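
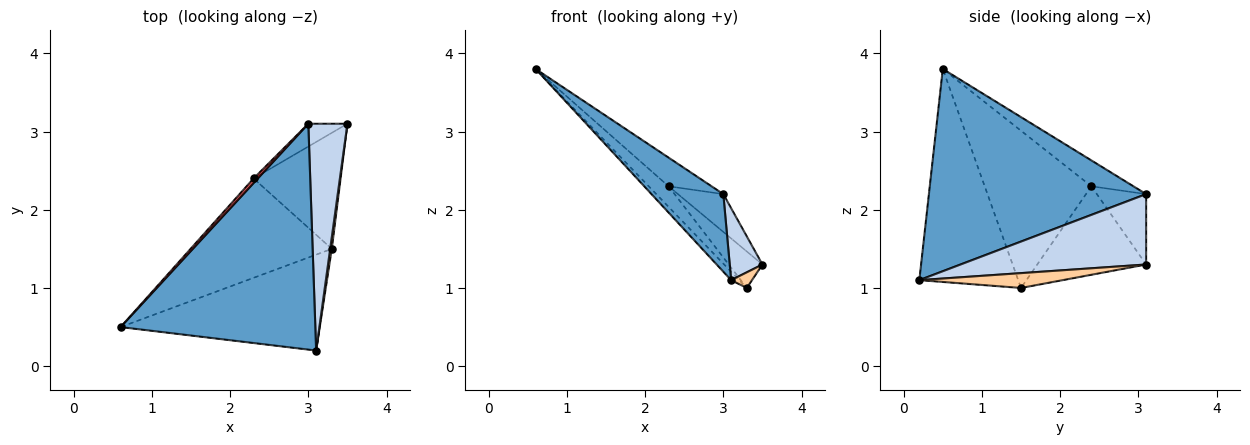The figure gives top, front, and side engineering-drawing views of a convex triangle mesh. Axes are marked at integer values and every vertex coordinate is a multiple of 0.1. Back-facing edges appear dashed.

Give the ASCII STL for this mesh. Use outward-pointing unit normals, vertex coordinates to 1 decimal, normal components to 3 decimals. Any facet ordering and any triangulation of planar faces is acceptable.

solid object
 facet normal 0.701 -0.232 0.675
  outer loop
   vertex 3.0 3.1 2.2
   vertex 0.6 0.5 3.8
   vertex 3.1 0.2 1.1
  endloop
 endfacet
 facet normal 0.864 -0.152 0.480
  outer loop
   vertex 3.0 3.1 2.2
   vertex 3.1 0.2 1.1
   vertex 3.5 3.1 1.3
  endloop
 endfacet
 facet normal -0.729 0.060 -0.682
  outer loop
   vertex 3.3 1.5 1.0
   vertex 3.1 0.2 1.1
   vertex 0.6 0.5 3.8
  endloop
 endfacet
 facet normal 0.984 -0.143 0.107
  outer loop
   vertex 3.3 1.5 1.0
   vertex 3.5 3.1 1.3
   vertex 3.1 0.2 1.1
  endloop
 endfacet
 facet normal -0.737 0.137 -0.662
  outer loop
   vertex 2.3 2.4 2.3
   vertex 3.3 1.5 1.0
   vertex 0.6 0.5 3.8
  endloop
 endfacet
 facet normal -0.696 0.215 -0.685
  outer loop
   vertex 2.3 2.4 2.3
   vertex 3.5 3.1 1.3
   vertex 3.3 1.5 1.0
  endloop
 endfacet
 facet normal -0.694 0.711 0.113
  outer loop
   vertex 2.3 2.4 2.3
   vertex 0.6 0.5 3.8
   vertex 3.0 3.1 2.2
  endloop
 endfacet
 facet normal -0.681 0.627 -0.378
  outer loop
   vertex 2.3 2.4 2.3
   vertex 3.0 3.1 2.2
   vertex 3.5 3.1 1.3
  endloop
 endfacet
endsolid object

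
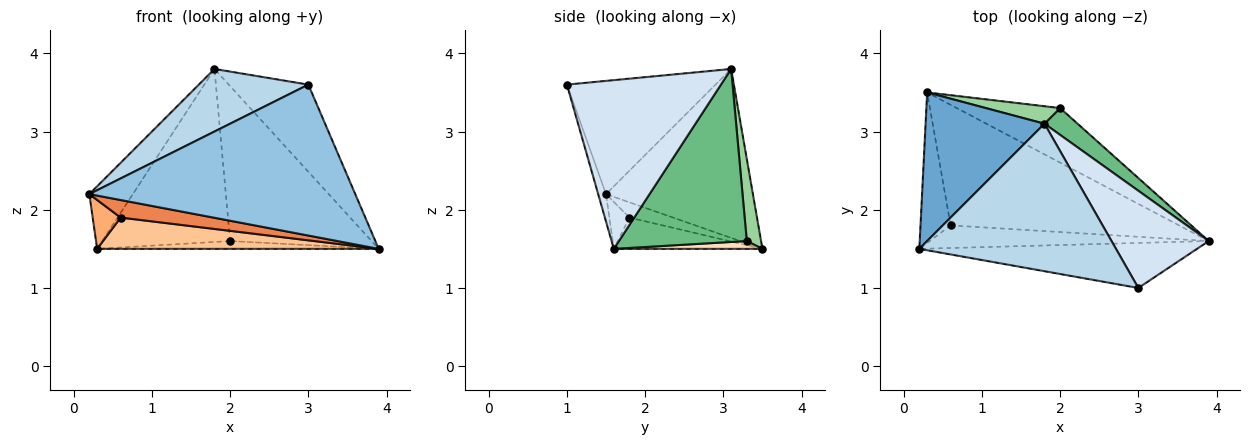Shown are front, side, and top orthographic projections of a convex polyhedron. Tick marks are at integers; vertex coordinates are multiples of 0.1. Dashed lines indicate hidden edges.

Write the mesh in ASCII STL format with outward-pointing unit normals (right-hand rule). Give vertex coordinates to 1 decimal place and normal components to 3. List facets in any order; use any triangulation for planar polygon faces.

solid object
 facet normal -0.795 0.235 0.559
  outer loop
   vertex 1.8 3.1 3.8
   vertex 0.3 3.5 1.5
   vertex 0.2 1.5 2.2
  endloop
 endfacet
 facet normal -0.028 -0.958 -0.286
  outer loop
   vertex 3.0 1.0 3.6
   vertex 0.2 1.5 2.2
   vertex 3.9 1.6 1.5
  endloop
 endfacet
 facet normal -0.468 -0.345 0.813
  outer loop
   vertex 3.0 1.0 3.6
   vertex 1.8 3.1 3.8
   vertex 0.2 1.5 2.2
  endloop
 endfacet
 facet normal 0.791 0.409 0.456
  outer loop
   vertex 3.0 1.0 3.6
   vertex 3.9 1.6 1.5
   vertex 1.8 3.1 3.8
  endloop
 endfacet
 facet normal -0.132 -0.608 -0.783
  outer loop
   vertex 0.6 1.8 1.9
   vertex 3.9 1.6 1.5
   vertex 0.2 1.5 2.2
  endloop
 endfacet
 facet normal -0.434 -0.278 -0.857
  outer loop
   vertex 0.6 1.8 1.9
   vertex 0.2 1.5 2.2
   vertex 0.3 3.5 1.5
  endloop
 endfacet
 facet normal -0.131 -0.249 -0.960
  outer loop
   vertex 0.6 1.8 1.9
   vertex 0.3 3.5 1.5
   vertex 3.9 1.6 1.5
  endloop
 endfacet
 facet normal 0.075 0.142 -0.987
  outer loop
   vertex 2.0 3.3 1.6
   vertex 3.9 1.6 1.5
   vertex 0.3 3.5 1.5
  endloop
 endfacet
 facet normal 0.665 0.736 0.127
  outer loop
   vertex 2.0 3.3 1.6
   vertex 1.8 3.1 3.8
   vertex 3.9 1.6 1.5
  endloop
 endfacet
 facet normal 0.110 0.989 0.100
  outer loop
   vertex 2.0 3.3 1.6
   vertex 0.3 3.5 1.5
   vertex 1.8 3.1 3.8
  endloop
 endfacet
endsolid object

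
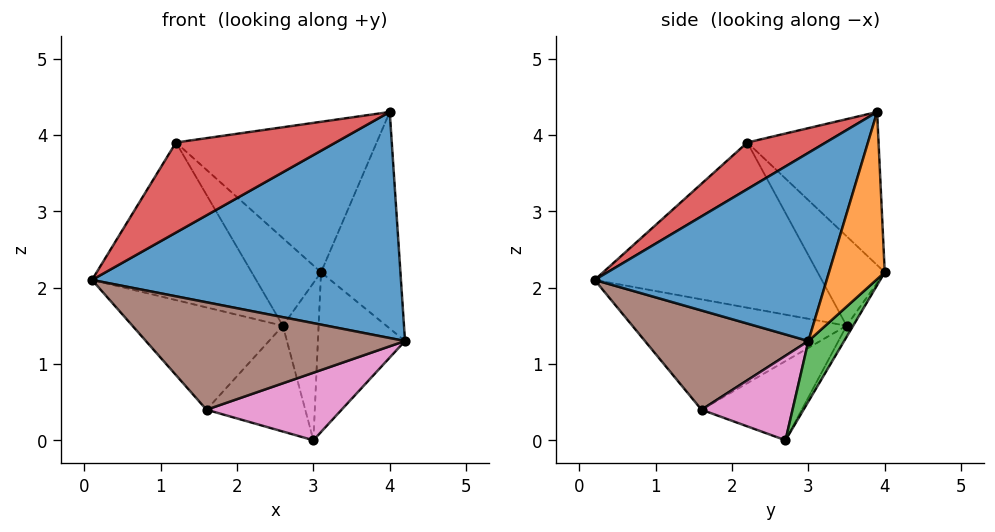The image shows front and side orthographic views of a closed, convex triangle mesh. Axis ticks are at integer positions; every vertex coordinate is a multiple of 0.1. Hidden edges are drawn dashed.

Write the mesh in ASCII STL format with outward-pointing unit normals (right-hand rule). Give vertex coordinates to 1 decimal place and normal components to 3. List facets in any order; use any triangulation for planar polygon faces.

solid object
 facet normal 0.578 -0.770 0.270
  outer loop
   vertex 4.0 3.9 4.3
   vertex 0.1 0.2 2.1
   vertex 4.2 3.0 1.3
  endloop
 endfacet
 facet normal 0.563 0.801 -0.203
  outer loop
   vertex 4.0 3.9 4.3
   vertex 4.2 3.0 1.3
   vertex 3.1 4.0 2.2
  endloop
 endfacet
 facet normal 0.331 0.806 -0.491
  outer loop
   vertex 3.0 2.7 0.0
   vertex 3.1 4.0 2.2
   vertex 4.2 3.0 1.3
  endloop
 endfacet
 facet normal 0.357 -0.726 0.588
  outer loop
   vertex 1.2 2.2 3.9
   vertex 0.1 0.2 2.1
   vertex 4.0 3.9 4.3
  endloop
 endfacet
 facet normal -0.528 0.807 0.265
  outer loop
   vertex 1.2 2.2 3.9
   vertex 4.0 3.9 4.3
   vertex 3.1 4.0 2.2
  endloop
 endfacet
 facet normal 0.520 -0.825 -0.220
  outer loop
   vertex 1.6 1.6 0.4
   vertex 4.2 3.0 1.3
   vertex 0.1 0.2 2.1
  endloop
 endfacet
 facet normal 0.532 -0.789 -0.309
  outer loop
   vertex 1.6 1.6 0.4
   vertex 3.0 2.7 0.0
   vertex 4.2 3.0 1.3
  endloop
 endfacet
 facet normal -0.157 0.853 -0.497
  outer loop
   vertex 2.6 3.5 1.5
   vertex 3.1 4.0 2.2
   vertex 3.0 2.7 0.0
  endloop
 endfacet
 facet normal -0.621 0.611 -0.491
  outer loop
   vertex 2.6 3.5 1.5
   vertex 3.0 2.7 0.0
   vertex 1.6 1.6 0.4
  endloop
 endfacet
 facet normal -0.695 0.718 -0.016
  outer loop
   vertex 2.6 3.5 1.5
   vertex 1.2 2.2 3.9
   vertex 3.1 4.0 2.2
  endloop
 endfacet
 facet normal -0.801 0.579 -0.154
  outer loop
   vertex 2.6 3.5 1.5
   vertex 0.1 0.2 2.1
   vertex 1.2 2.2 3.9
  endloop
 endfacet
 facet normal -0.794 0.558 -0.241
  outer loop
   vertex 2.6 3.5 1.5
   vertex 1.6 1.6 0.4
   vertex 0.1 0.2 2.1
  endloop
 endfacet
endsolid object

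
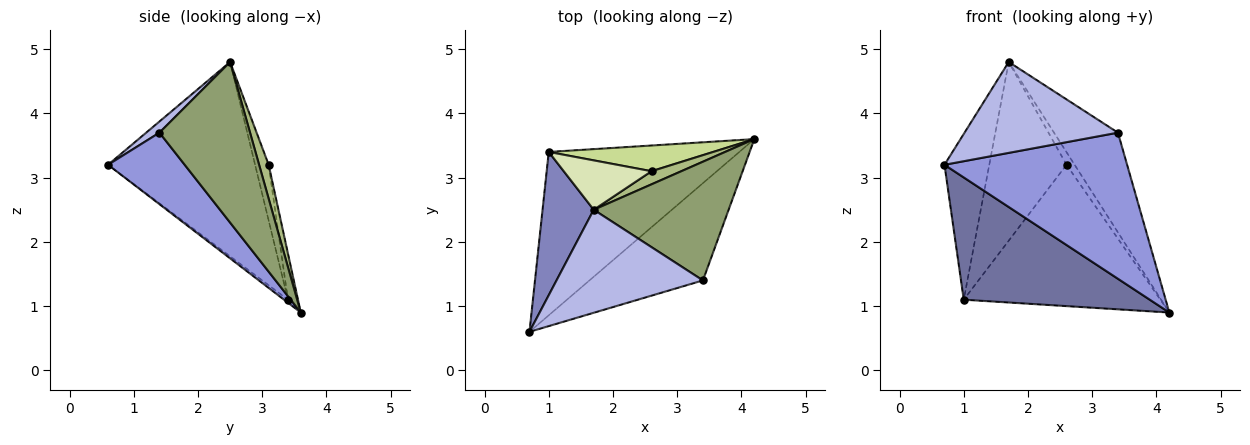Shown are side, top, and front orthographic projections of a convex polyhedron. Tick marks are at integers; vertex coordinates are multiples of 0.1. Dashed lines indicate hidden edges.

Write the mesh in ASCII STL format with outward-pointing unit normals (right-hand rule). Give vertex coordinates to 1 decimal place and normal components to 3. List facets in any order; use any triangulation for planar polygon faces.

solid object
 facet normal -0.013 -0.599 -0.801
  outer loop
   vertex 1.0 3.4 1.1
   vertex 4.2 3.6 0.9
   vertex 0.7 0.6 3.2
  endloop
 endfacet
 facet normal -0.928 0.283 0.244
  outer loop
   vertex 1.0 3.4 1.1
   vertex 0.7 0.6 3.2
   vertex 1.7 2.5 4.8
  endloop
 endfacet
 facet normal 0.330 -0.786 -0.523
  outer loop
   vertex 3.4 1.4 3.7
   vertex 0.7 0.6 3.2
   vertex 4.2 3.6 0.9
  endloop
 endfacet
 facet normal 0.057 -0.660 0.749
  outer loop
   vertex 3.4 1.4 3.7
   vertex 1.7 2.5 4.8
   vertex 0.7 0.6 3.2
  endloop
 endfacet
 facet normal 0.674 0.475 0.566
  outer loop
   vertex 3.4 1.4 3.7
   vertex 4.2 3.6 0.9
   vertex 1.7 2.5 4.8
  endloop
 endfacet
 facet normal 0.634 0.536 0.558
  outer loop
   vertex 2.6 3.1 3.2
   vertex 1.7 2.5 4.8
   vertex 4.2 3.6 0.9
  endloop
 endfacet
 facet normal -0.050 0.983 0.179
  outer loop
   vertex 2.6 3.1 3.2
   vertex 4.2 3.6 0.9
   vertex 1.0 3.4 1.1
  endloop
 endfacet
 facet normal -0.167 0.950 0.263
  outer loop
   vertex 2.6 3.1 3.2
   vertex 1.0 3.4 1.1
   vertex 1.7 2.5 4.8
  endloop
 endfacet
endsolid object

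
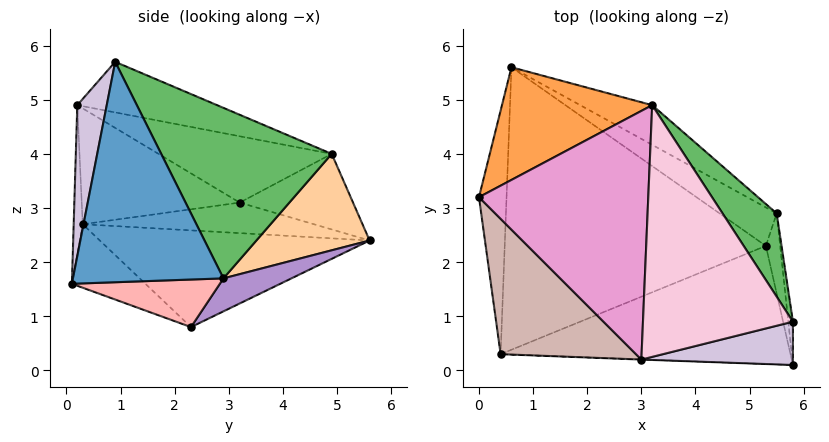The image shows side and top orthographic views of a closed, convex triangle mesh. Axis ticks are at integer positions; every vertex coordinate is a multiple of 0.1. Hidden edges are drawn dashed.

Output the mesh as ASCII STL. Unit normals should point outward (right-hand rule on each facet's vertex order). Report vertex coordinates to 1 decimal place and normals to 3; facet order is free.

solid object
 facet normal 0.994 0.107 -0.021
  outer loop
   vertex 5.5 2.9 1.7
   vertex 5.8 0.9 5.7
   vertex 5.8 0.1 1.6
  endloop
 endfacet
 facet normal -0.742 -0.010 -0.670
  outer loop
   vertex 0.4 0.3 2.7
   vertex 0.0 3.2 3.1
   vertex 0.6 5.6 2.4
  endloop
 endfacet
 facet normal -0.421 0.349 0.837
  outer loop
   vertex 3.2 4.9 4.0
   vertex 0.6 5.6 2.4
   vertex 0.0 3.2 3.1
  endloop
 endfacet
 facet normal 0.423 0.849 -0.316
  outer loop
   vertex 3.2 4.9 4.0
   vertex 5.5 2.9 1.7
   vertex 0.6 5.6 2.4
  endloop
 endfacet
 facet normal 0.763 0.599 0.242
  outer loop
   vertex 3.2 4.9 4.0
   vertex 5.8 0.9 5.7
   vertex 5.5 2.9 1.7
  endloop
 endfacet
 facet normal -0.198 -0.374 -0.906
  outer loop
   vertex 5.3 2.3 0.8
   vertex 5.8 0.1 1.6
   vertex 0.4 0.3 2.7
  endloop
 endfacet
 facet normal -0.347 -0.040 -0.937
  outer loop
   vertex 5.3 2.3 0.8
   vertex 0.4 0.3 2.7
   vertex 0.6 5.6 2.4
  endloop
 endfacet
 facet normal 0.952 0.112 -0.286
  outer loop
   vertex 5.3 2.3 0.8
   vertex 5.5 2.9 1.7
   vertex 5.8 0.1 1.6
  endloop
 endfacet
 facet normal 0.331 0.750 -0.573
  outer loop
   vertex 5.3 2.3 0.8
   vertex 0.6 5.6 2.4
   vertex 5.5 2.9 1.7
  endloop
 endfacet
 facet normal 0.187 -0.964 0.188
  outer loop
   vertex 3.0 0.2 4.9
   vertex 5.8 0.1 1.6
   vertex 5.8 0.9 5.7
  endloop
 endfacet
 facet normal -0.037 -0.999 -0.001
  outer loop
   vertex 3.0 0.2 4.9
   vertex 0.4 0.3 2.7
   vertex 5.8 0.1 1.6
  endloop
 endfacet
 facet normal -0.638 -0.191 0.746
  outer loop
   vertex 3.0 0.2 4.9
   vertex 0.0 3.2 3.1
   vertex 0.4 0.3 2.7
  endloop
 endfacet
 facet normal -0.358 0.190 0.914
  outer loop
   vertex 3.0 0.2 4.9
   vertex 3.2 4.9 4.0
   vertex 0.0 3.2 3.1
  endloop
 endfacet
 facet normal -0.314 0.191 0.930
  outer loop
   vertex 3.0 0.2 4.9
   vertex 5.8 0.9 5.7
   vertex 3.2 4.9 4.0
  endloop
 endfacet
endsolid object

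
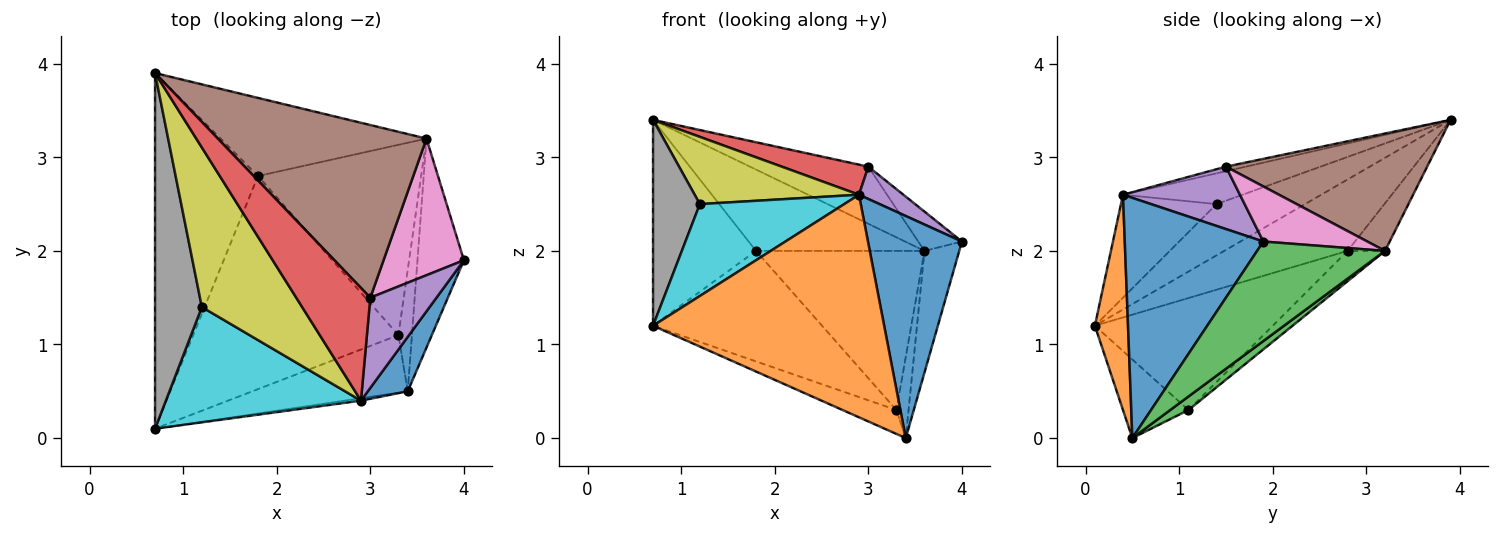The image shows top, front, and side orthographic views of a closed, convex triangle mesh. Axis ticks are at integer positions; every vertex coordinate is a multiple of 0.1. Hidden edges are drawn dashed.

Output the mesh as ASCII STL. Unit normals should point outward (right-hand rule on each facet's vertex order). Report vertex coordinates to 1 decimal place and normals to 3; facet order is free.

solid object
 facet normal 0.820 -0.556 0.136
  outer loop
   vertex 2.9 0.4 2.6
   vertex 3.4 0.5 0.0
   vertex 4.0 1.9 2.1
  endloop
 endfacet
 facet normal 0.142 -0.990 -0.011
  outer loop
   vertex 2.9 0.4 2.6
   vertex 0.7 0.1 1.2
   vertex 3.4 0.5 0.0
  endloop
 endfacet
 facet normal 0.880 0.239 -0.411
  outer loop
   vertex 3.6 3.2 2.0
   vertex 4.0 1.9 2.1
   vertex 3.4 0.5 0.0
  endloop
 endfacet
 facet normal -0.059 -0.258 0.964
  outer loop
   vertex 3.0 1.5 2.9
   vertex 0.7 3.9 3.4
   vertex 2.9 0.4 2.6
  endloop
 endfacet
 facet normal 0.664 -0.252 0.704
  outer loop
   vertex 3.0 1.5 2.9
   vertex 2.9 0.4 2.6
   vertex 4.0 1.9 2.1
  endloop
 endfacet
 facet normal 0.471 0.277 0.837
  outer loop
   vertex 3.0 1.5 2.9
   vertex 3.6 3.2 2.0
   vertex 0.7 3.9 3.4
  endloop
 endfacet
 facet normal 0.550 0.231 0.803
  outer loop
   vertex 3.0 1.5 2.9
   vertex 4.0 1.9 2.1
   vertex 3.6 3.2 2.0
  endloop
 endfacet
 facet normal -0.688 -0.364 0.628
  outer loop
   vertex 1.2 1.4 2.5
   vertex 0.7 3.9 3.4
   vertex 0.7 0.1 1.2
  endloop
 endfacet
 facet normal -0.272 -0.374 0.887
  outer loop
   vertex 1.2 1.4 2.5
   vertex 2.9 0.4 2.6
   vertex 0.7 3.9 3.4
  endloop
 endfacet
 facet normal -0.381 -0.576 0.723
  outer loop
   vertex 1.2 1.4 2.5
   vertex 0.7 0.1 1.2
   vertex 2.9 0.4 2.6
  endloop
 endfacet
 facet normal -0.158 0.712 -0.684
  outer loop
   vertex 1.8 2.8 2.0
   vertex 0.7 3.9 3.4
   vertex 3.6 3.2 2.0
  endloop
 endfacet
 facet normal -0.515 0.430 -0.742
  outer loop
   vertex 1.8 2.8 2.0
   vertex 0.7 0.1 1.2
   vertex 0.7 3.9 3.4
  endloop
 endfacet
 facet normal 0.640 0.426 -0.640
  outer loop
   vertex 3.3 1.1 0.3
   vertex 3.6 3.2 2.0
   vertex 3.4 0.5 0.0
  endloop
 endfacet
 facet normal -0.141 0.635 -0.760
  outer loop
   vertex 3.3 1.1 0.3
   vertex 1.8 2.8 2.0
   vertex 3.6 3.2 2.0
  endloop
 endfacet
 facet normal -0.423 0.348 -0.837
  outer loop
   vertex 3.3 1.1 0.3
   vertex 3.4 0.5 0.0
   vertex 0.7 0.1 1.2
  endloop
 endfacet
 facet normal -0.436 0.414 -0.799
  outer loop
   vertex 3.3 1.1 0.3
   vertex 0.7 0.1 1.2
   vertex 1.8 2.8 2.0
  endloop
 endfacet
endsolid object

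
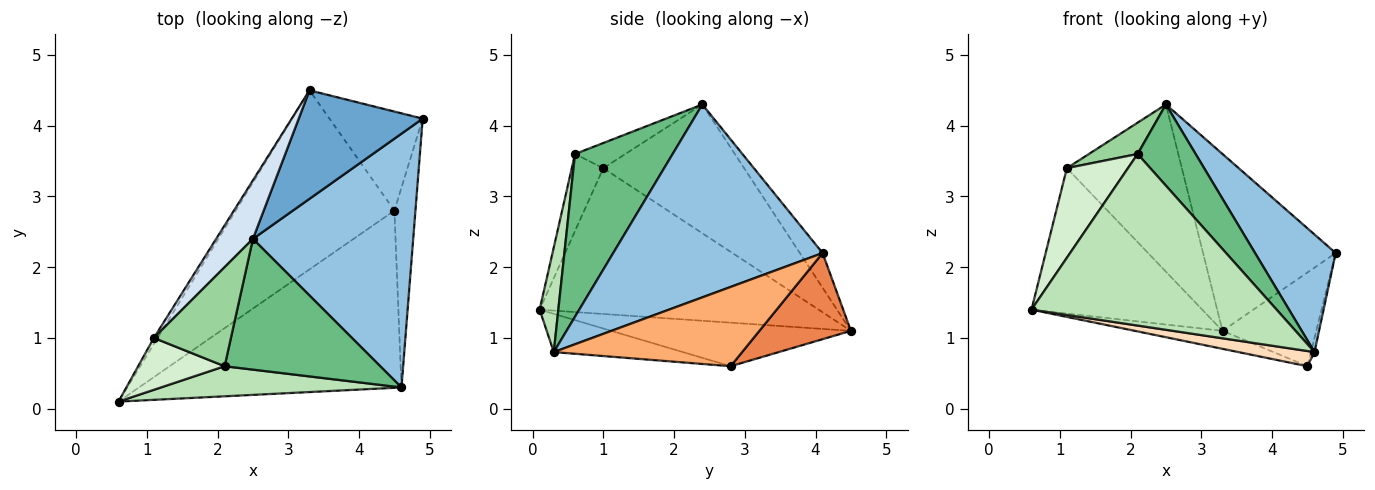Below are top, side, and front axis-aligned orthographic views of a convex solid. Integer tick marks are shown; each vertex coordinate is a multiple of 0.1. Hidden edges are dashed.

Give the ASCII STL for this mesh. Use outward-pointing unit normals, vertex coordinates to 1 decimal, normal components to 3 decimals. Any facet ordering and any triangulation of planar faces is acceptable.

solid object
 facet normal -0.145 0.843 0.517
  outer loop
   vertex 2.5 2.4 4.3
   vertex 4.9 4.1 2.2
   vertex 3.3 4.5 1.1
  endloop
 endfacet
 facet normal 0.737 -0.284 0.613
  outer loop
   vertex 4.6 0.3 0.8
   vertex 4.9 4.1 2.2
   vertex 2.5 2.4 4.3
  endloop
 endfacet
 facet normal -0.853 0.522 -0.022
  outer loop
   vertex 1.1 1.0 3.4
   vertex 3.3 4.5 1.1
   vertex 0.6 0.1 1.4
  endloop
 endfacet
 facet normal -0.756 0.617 0.216
  outer loop
   vertex 1.1 1.0 3.4
   vertex 2.5 2.4 4.3
   vertex 3.3 4.5 1.1
  endloop
 endfacet
 facet normal 0.557 0.571 -0.603
  outer loop
   vertex 4.5 2.8 0.6
   vertex 3.3 4.5 1.1
   vertex 4.9 4.1 2.2
  endloop
 endfacet
 facet normal 0.966 0.018 -0.256
  outer loop
   vertex 4.5 2.8 0.6
   vertex 4.9 4.1 2.2
   vertex 4.6 0.3 0.8
  endloop
 endfacet
 facet normal -0.264 0.096 -0.960
  outer loop
   vertex 4.5 2.8 0.6
   vertex 0.6 0.1 1.4
   vertex 3.3 4.5 1.1
  endloop
 endfacet
 facet normal -0.144 -0.085 -0.986
  outer loop
   vertex 4.5 2.8 0.6
   vertex 4.6 0.3 0.8
   vertex 0.6 0.1 1.4
  endloop
 endfacet
 facet normal 0.664 -0.395 0.635
  outer loop
   vertex 2.1 0.6 3.6
   vertex 4.6 0.3 0.8
   vertex 2.5 2.4 4.3
  endloop
 endfacet
 facet normal -0.297 -0.288 0.910
  outer loop
   vertex 2.1 0.6 3.6
   vertex 2.5 2.4 4.3
   vertex 1.1 1.0 3.4
  endloop
 endfacet
 facet normal 0.075 -0.982 0.172
  outer loop
   vertex 2.1 0.6 3.6
   vertex 0.6 0.1 1.4
   vertex 4.6 0.3 0.8
  endloop
 endfacet
 facet normal -0.408 -0.790 0.458
  outer loop
   vertex 2.1 0.6 3.6
   vertex 1.1 1.0 3.4
   vertex 0.6 0.1 1.4
  endloop
 endfacet
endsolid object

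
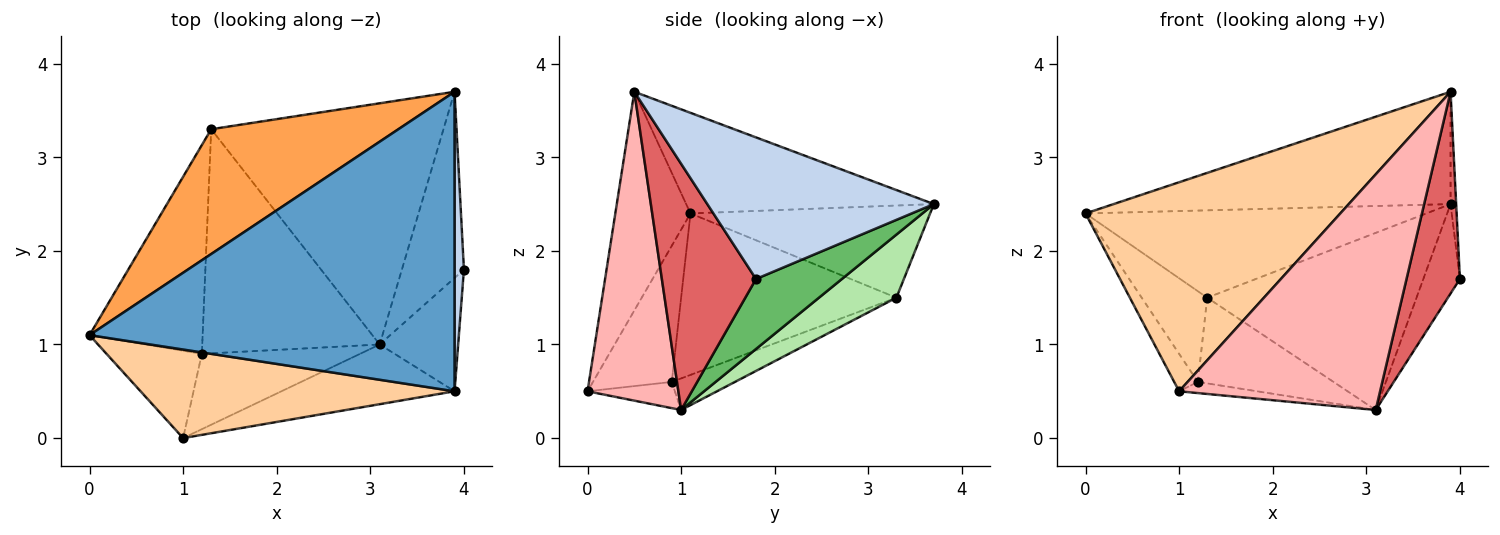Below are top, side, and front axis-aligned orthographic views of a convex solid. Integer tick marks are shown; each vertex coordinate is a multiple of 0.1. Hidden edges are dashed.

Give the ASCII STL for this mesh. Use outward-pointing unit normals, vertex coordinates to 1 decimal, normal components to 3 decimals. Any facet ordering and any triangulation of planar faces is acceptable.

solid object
 facet normal -0.250 0.340 0.907
  outer loop
   vertex 3.9 0.5 3.7
   vertex 3.9 3.7 2.5
   vertex 0.0 1.1 2.4
  endloop
 endfacet
 facet normal 0.998 0.025 0.066
  outer loop
   vertex 3.9 0.5 3.7
   vertex 4.0 1.8 1.7
   vertex 3.9 3.7 2.5
  endloop
 endfacet
 facet normal -0.374 0.532 0.760
  outer loop
   vertex 1.3 3.3 1.5
   vertex 0.0 1.1 2.4
   vertex 3.9 3.7 2.5
  endloop
 endfacet
 facet normal -0.262 -0.889 0.376
  outer loop
   vertex 1.0 0.0 0.5
   vertex 3.9 0.5 3.7
   vertex 0.0 1.1 2.4
  endloop
 endfacet
 facet normal 0.713 0.304 -0.632
  outer loop
   vertex 3.1 1.0 0.3
   vertex 3.9 3.7 2.5
   vertex 4.0 1.8 1.7
  endloop
 endfacet
 facet normal 0.214 0.578 -0.787
  outer loop
   vertex 3.1 1.0 0.3
   vertex 1.3 3.3 1.5
   vertex 3.9 3.7 2.5
  endloop
 endfacet
 facet normal 0.838 -0.475 -0.267
  outer loop
   vertex 3.1 1.0 0.3
   vertex 4.0 1.8 1.7
   vertex 3.9 0.5 3.7
  endloop
 endfacet
 facet normal 0.401 -0.888 -0.225
  outer loop
   vertex 3.1 1.0 0.3
   vertex 3.9 0.5 3.7
   vertex 1.0 0.0 0.5
  endloop
 endfacet
 facet normal -0.164 0.352 -0.921
  outer loop
   vertex 1.2 0.9 0.6
   vertex 1.3 3.3 1.5
   vertex 3.1 1.0 0.3
  endloop
 endfacet
 facet normal -0.162 0.144 -0.976
  outer loop
   vertex 1.2 0.9 0.6
   vertex 3.1 1.0 0.3
   vertex 1.0 0.0 0.5
  endloop
 endfacet
 facet normal -0.795 0.242 -0.557
  outer loop
   vertex 1.2 0.9 0.6
   vertex 0.0 1.1 2.4
   vertex 1.3 3.3 1.5
  endloop
 endfacet
 facet normal -0.796 0.239 -0.557
  outer loop
   vertex 1.2 0.9 0.6
   vertex 1.0 0.0 0.5
   vertex 0.0 1.1 2.4
  endloop
 endfacet
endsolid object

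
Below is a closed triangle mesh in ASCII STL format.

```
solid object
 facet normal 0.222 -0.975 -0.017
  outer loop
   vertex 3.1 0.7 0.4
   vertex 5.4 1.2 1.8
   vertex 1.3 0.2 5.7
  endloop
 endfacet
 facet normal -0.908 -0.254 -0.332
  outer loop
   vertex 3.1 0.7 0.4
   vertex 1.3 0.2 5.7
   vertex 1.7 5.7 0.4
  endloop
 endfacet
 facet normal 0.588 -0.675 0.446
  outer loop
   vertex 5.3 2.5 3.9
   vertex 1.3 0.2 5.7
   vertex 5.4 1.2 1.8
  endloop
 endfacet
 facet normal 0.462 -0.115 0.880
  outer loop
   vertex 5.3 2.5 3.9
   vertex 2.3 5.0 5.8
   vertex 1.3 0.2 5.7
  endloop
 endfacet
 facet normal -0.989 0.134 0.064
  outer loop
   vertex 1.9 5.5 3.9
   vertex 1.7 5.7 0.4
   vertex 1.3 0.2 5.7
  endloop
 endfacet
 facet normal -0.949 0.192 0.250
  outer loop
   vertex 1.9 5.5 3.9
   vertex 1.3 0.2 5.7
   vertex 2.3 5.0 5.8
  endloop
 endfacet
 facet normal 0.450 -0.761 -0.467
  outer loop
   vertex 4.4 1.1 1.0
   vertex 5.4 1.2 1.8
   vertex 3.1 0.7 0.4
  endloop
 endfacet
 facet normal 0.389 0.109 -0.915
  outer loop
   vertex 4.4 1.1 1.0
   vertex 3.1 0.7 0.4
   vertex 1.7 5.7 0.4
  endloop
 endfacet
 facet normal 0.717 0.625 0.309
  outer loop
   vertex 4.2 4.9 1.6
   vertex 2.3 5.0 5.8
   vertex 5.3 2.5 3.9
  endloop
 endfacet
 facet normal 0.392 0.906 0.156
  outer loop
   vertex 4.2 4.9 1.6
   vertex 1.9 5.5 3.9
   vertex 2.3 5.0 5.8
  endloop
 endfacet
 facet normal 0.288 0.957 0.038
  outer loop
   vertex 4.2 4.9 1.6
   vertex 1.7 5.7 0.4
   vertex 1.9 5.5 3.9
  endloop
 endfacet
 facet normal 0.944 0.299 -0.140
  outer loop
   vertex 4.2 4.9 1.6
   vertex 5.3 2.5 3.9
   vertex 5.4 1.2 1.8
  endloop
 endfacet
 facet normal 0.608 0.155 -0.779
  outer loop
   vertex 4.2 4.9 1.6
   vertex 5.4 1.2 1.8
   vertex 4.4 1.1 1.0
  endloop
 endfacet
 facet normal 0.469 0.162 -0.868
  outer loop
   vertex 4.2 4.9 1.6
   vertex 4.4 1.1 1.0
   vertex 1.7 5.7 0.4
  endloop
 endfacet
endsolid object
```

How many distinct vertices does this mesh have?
9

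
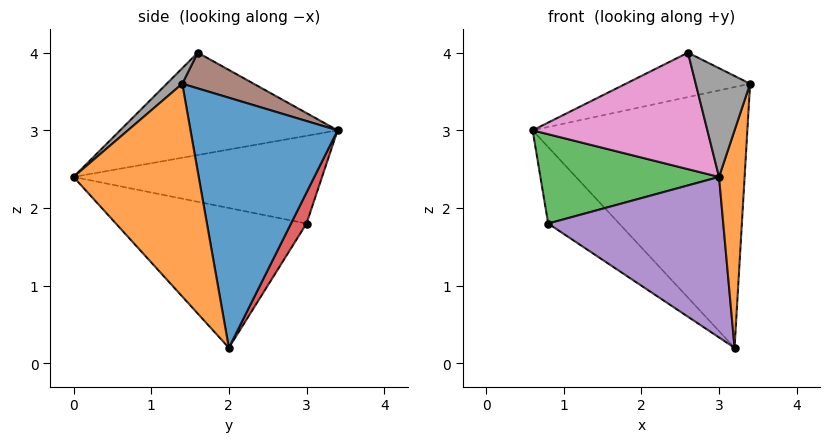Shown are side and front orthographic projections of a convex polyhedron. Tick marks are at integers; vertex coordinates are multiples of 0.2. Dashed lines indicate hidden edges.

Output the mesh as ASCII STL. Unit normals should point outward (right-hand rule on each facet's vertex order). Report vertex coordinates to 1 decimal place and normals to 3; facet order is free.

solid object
 facet normal 0.562 0.820 0.112
  outer loop
   vertex 3.2 2.0 0.2
   vertex 0.6 3.4 3.0
   vertex 3.4 1.4 3.6
  endloop
 endfacet
 facet normal 0.976 -0.199 -0.093
  outer loop
   vertex 3.2 2.0 0.2
   vertex 3.4 1.4 3.6
   vertex 3.0 0.0 2.4
  endloop
 endfacet
 facet normal -0.811 -0.583 0.059
  outer loop
   vertex 0.8 3.0 1.8
   vertex 3.0 0.0 2.4
   vertex 0.6 3.4 3.0
  endloop
 endfacet
 facet normal 0.205 0.938 -0.279
  outer loop
   vertex 0.8 3.0 1.8
   vertex 0.6 3.4 3.0
   vertex 3.2 2.0 0.2
  endloop
 endfacet
 facet normal -0.608 -0.559 -0.563
  outer loop
   vertex 0.8 3.0 1.8
   vertex 3.2 2.0 0.2
   vertex 3.0 0.0 2.4
  endloop
 endfacet
 facet normal 0.434 0.755 0.491
  outer loop
   vertex 2.6 1.6 4.0
   vertex 3.4 1.4 3.6
   vertex 0.6 3.4 3.0
  endloop
 endfacet
 facet normal -0.716 -0.575 0.396
  outer loop
   vertex 2.6 1.6 4.0
   vertex 0.6 3.4 3.0
   vertex 3.0 0.0 2.4
  endloop
 endfacet
 facet normal 0.191 -0.670 0.718
  outer loop
   vertex 2.6 1.6 4.0
   vertex 3.0 0.0 2.4
   vertex 3.4 1.4 3.6
  endloop
 endfacet
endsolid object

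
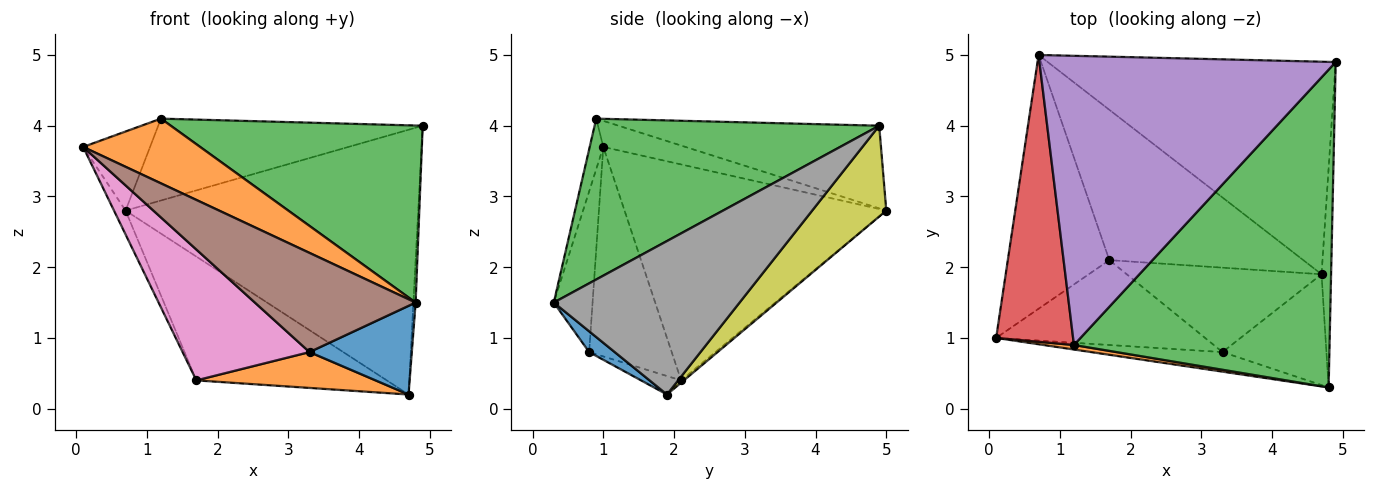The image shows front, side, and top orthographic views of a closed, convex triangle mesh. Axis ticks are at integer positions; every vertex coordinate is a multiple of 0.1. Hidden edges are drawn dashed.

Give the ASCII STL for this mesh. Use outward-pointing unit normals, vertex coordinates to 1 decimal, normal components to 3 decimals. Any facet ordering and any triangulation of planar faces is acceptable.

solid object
 facet normal -0.904 0.040 -0.425
  outer loop
   vertex 1.7 2.1 0.4
   vertex 0.1 1.0 3.7
   vertex 0.7 5.0 2.8
  endloop
 endfacet
 facet normal -0.115 -0.991 0.069
  outer loop
   vertex 1.2 0.9 4.1
   vertex 0.1 1.0 3.7
   vertex 4.8 0.3 1.5
  endloop
 endfacet
 facet normal 0.482 -0.427 0.765
  outer loop
   vertex 1.2 0.9 4.1
   vertex 4.8 0.3 1.5
   vertex 4.9 4.9 4.0
  endloop
 endfacet
 facet normal -0.310 0.253 0.916
  outer loop
   vertex 1.2 0.9 4.1
   vertex 0.7 5.0 2.8
   vertex 0.1 1.0 3.7
  endloop
 endfacet
 facet normal -0.259 0.263 0.929
  outer loop
   vertex 1.2 0.9 4.1
   vertex 4.9 4.9 4.0
   vertex 0.7 5.0 2.8
  endloop
 endfacet
 facet normal -0.230 -0.955 -0.188
  outer loop
   vertex 3.3 0.8 0.8
   vertex 4.8 0.3 1.5
   vertex 0.1 1.0 3.7
  endloop
 endfacet
 facet normal -0.479 -0.736 -0.478
  outer loop
   vertex 3.3 0.8 0.8
   vertex 0.1 1.0 3.7
   vertex 1.7 2.1 0.4
  endloop
 endfacet
 facet normal 0.998 0.012 -0.062
  outer loop
   vertex 4.7 1.9 0.2
   vertex 4.9 4.9 4.0
   vertex 4.8 0.3 1.5
  endloop
 endfacet
 facet normal 0.194 0.765 -0.614
  outer loop
   vertex 4.7 1.9 0.2
   vertex 0.7 5.0 2.8
   vertex 4.9 4.9 4.0
  endloop
 endfacet
 facet normal -0.009 0.636 -0.772
  outer loop
   vertex 4.7 1.9 0.2
   vertex 1.7 2.1 0.4
   vertex 0.7 5.0 2.8
  endloop
 endfacet
 facet normal 0.154 -0.617 -0.772
  outer loop
   vertex 4.7 1.9 0.2
   vertex 4.8 0.3 1.5
   vertex 3.3 0.8 0.8
  endloop
 endfacet
 facet normal -0.087 -0.389 -0.917
  outer loop
   vertex 4.7 1.9 0.2
   vertex 3.3 0.8 0.8
   vertex 1.7 2.1 0.4
  endloop
 endfacet
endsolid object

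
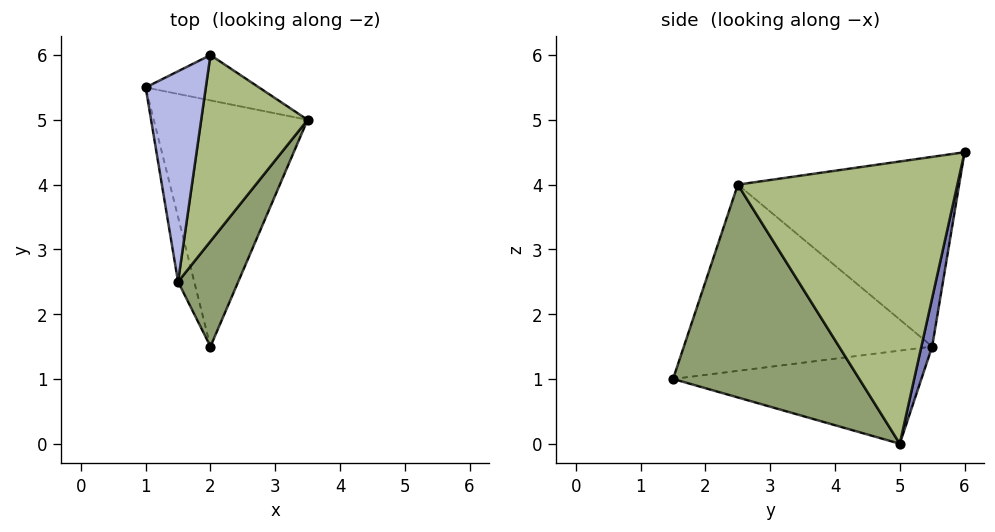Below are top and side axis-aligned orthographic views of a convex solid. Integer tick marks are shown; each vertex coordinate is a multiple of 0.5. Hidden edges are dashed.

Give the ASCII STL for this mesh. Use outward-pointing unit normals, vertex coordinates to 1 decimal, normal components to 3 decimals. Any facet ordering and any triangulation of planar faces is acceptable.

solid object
 facet normal -0.518 -0.023 -0.855
  outer loop
   vertex 2.0 1.5 1.0
   vertex 1.0 5.5 1.5
   vertex 3.5 5.0 0.0
  endloop
 endfacet
 facet normal 0.082 0.978 -0.190
  outer loop
   vertex 2.0 6.0 4.5
   vertex 3.5 5.0 0.0
   vertex 1.0 5.5 1.5
  endloop
 endfacet
 facet normal -0.969 -0.232 -0.084
  outer loop
   vertex 1.5 2.5 4.0
   vertex 1.0 5.5 1.5
   vertex 2.0 1.5 1.0
  endloop
 endfacet
 facet normal -0.949 0.093 0.301
  outer loop
   vertex 1.5 2.5 4.0
   vertex 2.0 6.0 4.5
   vertex 1.0 5.5 1.5
  endloop
 endfacet
 facet normal 0.913 -0.317 0.258
  outer loop
   vertex 1.5 2.5 4.0
   vertex 2.0 1.5 1.0
   vertex 3.5 5.0 0.0
  endloop
 endfacet
 facet normal 0.920 -0.181 0.347
  outer loop
   vertex 1.5 2.5 4.0
   vertex 3.5 5.0 0.0
   vertex 2.0 6.0 4.5
  endloop
 endfacet
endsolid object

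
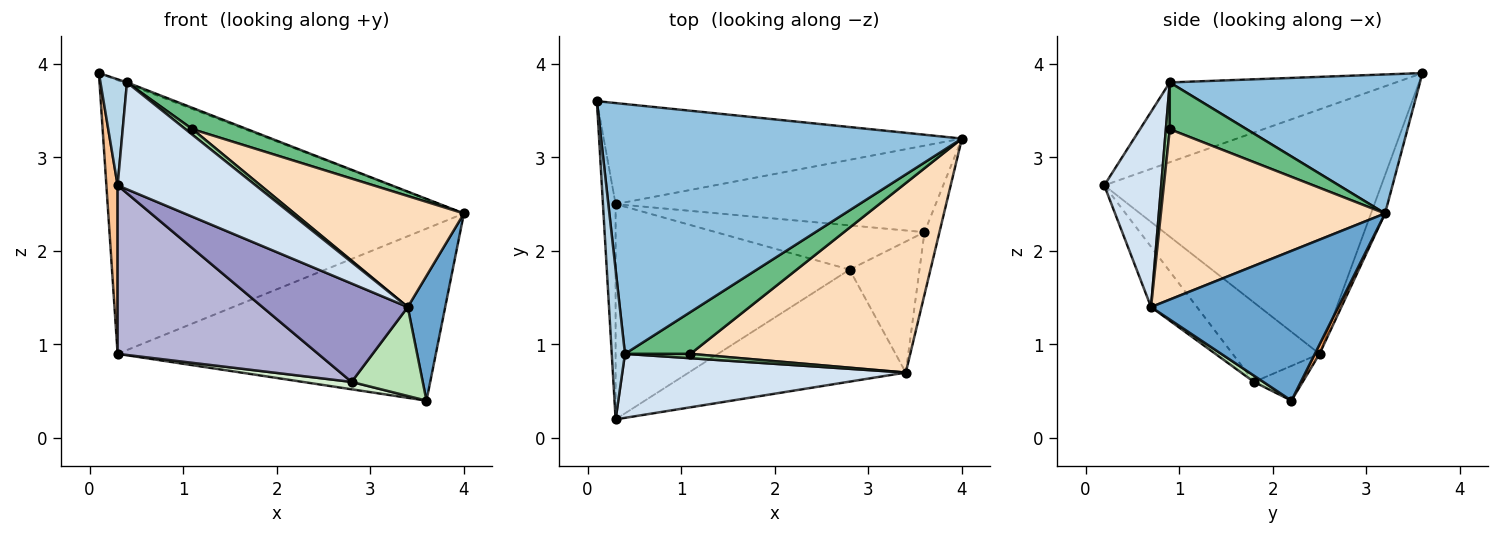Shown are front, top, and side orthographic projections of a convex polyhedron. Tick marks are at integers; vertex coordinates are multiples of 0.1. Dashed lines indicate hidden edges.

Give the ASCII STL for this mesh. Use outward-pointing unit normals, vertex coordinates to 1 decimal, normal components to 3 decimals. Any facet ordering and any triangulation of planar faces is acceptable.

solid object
 facet normal 0.976 -0.195 -0.098
  outer loop
   vertex 3.4 0.7 1.4
   vertex 3.6 2.2 0.4
   vertex 4.0 3.2 2.4
  endloop
 endfacet
 facet normal 0.359 0.005 0.933
  outer loop
   vertex 0.4 0.9 3.8
   vertex 4.0 3.2 2.4
   vertex 0.1 3.6 3.9
  endloop
 endfacet
 facet normal -0.980 -0.115 0.162
  outer loop
   vertex 0.4 0.9 3.8
   vertex 0.1 3.6 3.9
   vertex 0.3 0.2 2.7
  endloop
 endfacet
 facet normal 0.334 -0.809 0.484
  outer loop
   vertex 0.4 0.9 3.8
   vertex 0.3 0.2 2.7
   vertex 3.4 0.7 1.4
  endloop
 endfacet
 facet normal -0.037 0.937 -0.346
  outer loop
   vertex 0.3 2.5 0.9
   vertex 0.1 3.6 3.9
   vertex 4.0 3.2 2.4
  endloop
 endfacet
 facet normal 0.013 0.893 -0.449
  outer loop
   vertex 0.3 2.5 0.9
   vertex 4.0 3.2 2.4
   vertex 3.6 2.2 0.4
  endloop
 endfacet
 facet normal -0.998 -0.040 -0.052
  outer loop
   vertex 0.3 2.5 0.9
   vertex 0.3 0.2 2.7
   vertex 0.1 3.6 3.9
  endloop
 endfacet
 facet normal 0.556 -0.420 0.717
  outer loop
   vertex 1.1 0.9 3.3
   vertex 3.4 0.7 1.4
   vertex 4.0 3.2 2.4
  endloop
 endfacet
 facet normal 0.537 -0.383 0.752
  outer loop
   vertex 1.1 0.9 3.3
   vertex 4.0 3.2 2.4
   vertex 0.4 0.9 3.8
  endloop
 endfacet
 facet normal 0.402 -0.723 0.562
  outer loop
   vertex 1.1 0.9 3.3
   vertex 0.4 0.9 3.8
   vertex 3.4 0.7 1.4
  endloop
 endfacet
 facet normal 0.074 -0.560 -0.825
  outer loop
   vertex 2.8 1.8 0.6
   vertex 3.6 2.2 0.4
   vertex 3.4 0.7 1.4
  endloop
 endfacet
 facet normal -0.162 -0.162 -0.973
  outer loop
   vertex 2.8 1.8 0.6
   vertex 0.3 2.5 0.9
   vertex 3.6 2.2 0.4
  endloop
 endfacet
 facet normal -0.204 -0.646 -0.735
  outer loop
   vertex 2.8 1.8 0.6
   vertex 3.4 0.7 1.4
   vertex 0.3 0.2 2.7
  endloop
 endfacet
 facet normal -0.258 -0.595 -0.761
  outer loop
   vertex 2.8 1.8 0.6
   vertex 0.3 0.2 2.7
   vertex 0.3 2.5 0.9
  endloop
 endfacet
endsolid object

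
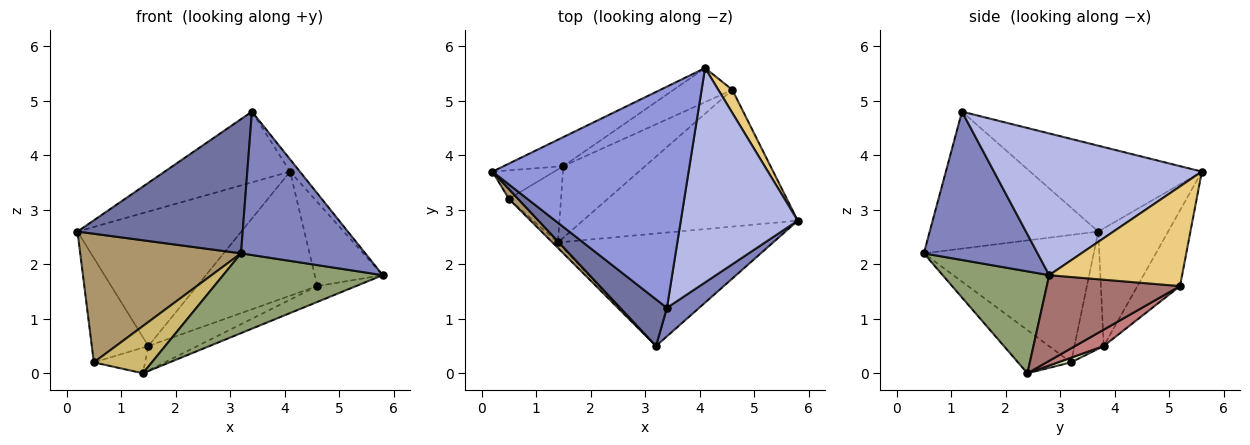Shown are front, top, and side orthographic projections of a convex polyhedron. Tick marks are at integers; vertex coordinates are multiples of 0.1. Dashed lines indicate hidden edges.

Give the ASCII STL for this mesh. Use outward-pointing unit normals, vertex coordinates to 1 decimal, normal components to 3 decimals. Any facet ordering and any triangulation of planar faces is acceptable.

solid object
 facet normal -0.694 -0.680 0.236
  outer loop
   vertex 3.4 1.2 4.8
   vertex 0.2 3.7 2.6
   vertex 3.2 0.5 2.2
  endloop
 endfacet
 facet normal 0.668 -0.730 0.145
  outer loop
   vertex 3.4 1.2 4.8
   vertex 3.2 0.5 2.2
   vertex 5.8 2.8 1.8
  endloop
 endfacet
 facet normal -0.385 0.281 0.879
  outer loop
   vertex 4.1 5.6 3.7
   vertex 0.2 3.7 2.6
   vertex 3.4 1.2 4.8
  endloop
 endfacet
 facet normal 0.771 0.036 0.636
  outer loop
   vertex 4.1 5.6 3.7
   vertex 3.4 1.2 4.8
   vertex 5.8 2.8 1.8
  endloop
 endfacet
 facet normal 0.360 -0.540 -0.761
  outer loop
   vertex 1.4 2.4 0.0
   vertex 5.8 2.8 1.8
   vertex 3.2 0.5 2.2
  endloop
 endfacet
 facet normal -0.385 0.902 -0.195
  outer loop
   vertex 1.5 3.8 0.5
   vertex 0.2 3.7 2.6
   vertex 4.1 5.6 3.7
  endloop
 endfacet
 facet normal -0.447 0.863 -0.236
  outer loop
   vertex 0.5 3.2 0.2
   vertex 0.2 3.7 2.6
   vertex 1.5 3.8 0.5
  endloop
 endfacet
 facet normal 0.084 0.330 -0.940
  outer loop
   vertex 0.5 3.2 0.2
   vertex 1.5 3.8 0.5
   vertex 1.4 2.4 0.0
  endloop
 endfacet
 facet normal -0.725 -0.686 0.052
  outer loop
   vertex 0.5 3.2 0.2
   vertex 3.2 0.5 2.2
   vertex 0.2 3.7 2.6
  endloop
 endfacet
 facet normal -0.672 -0.735 -0.085
  outer loop
   vertex 0.5 3.2 0.2
   vertex 1.4 2.4 0.0
   vertex 3.2 0.5 2.2
  endloop
 endfacet
 facet normal 0.883 0.452 0.124
  outer loop
   vertex 4.6 5.2 1.6
   vertex 4.1 5.6 3.7
   vertex 5.8 2.8 1.8
  endloop
 endfacet
 facet normal -0.323 0.913 -0.251
  outer loop
   vertex 4.6 5.2 1.6
   vertex 1.5 3.8 0.5
   vertex 4.1 5.6 3.7
  endloop
 endfacet
 facet normal 0.368 0.107 -0.924
  outer loop
   vertex 4.6 5.2 1.6
   vertex 5.8 2.8 1.8
   vertex 1.4 2.4 0.0
  endloop
 endfacet
 facet normal 0.186 0.319 -0.929
  outer loop
   vertex 4.6 5.2 1.6
   vertex 1.4 2.4 0.0
   vertex 1.5 3.8 0.5
  endloop
 endfacet
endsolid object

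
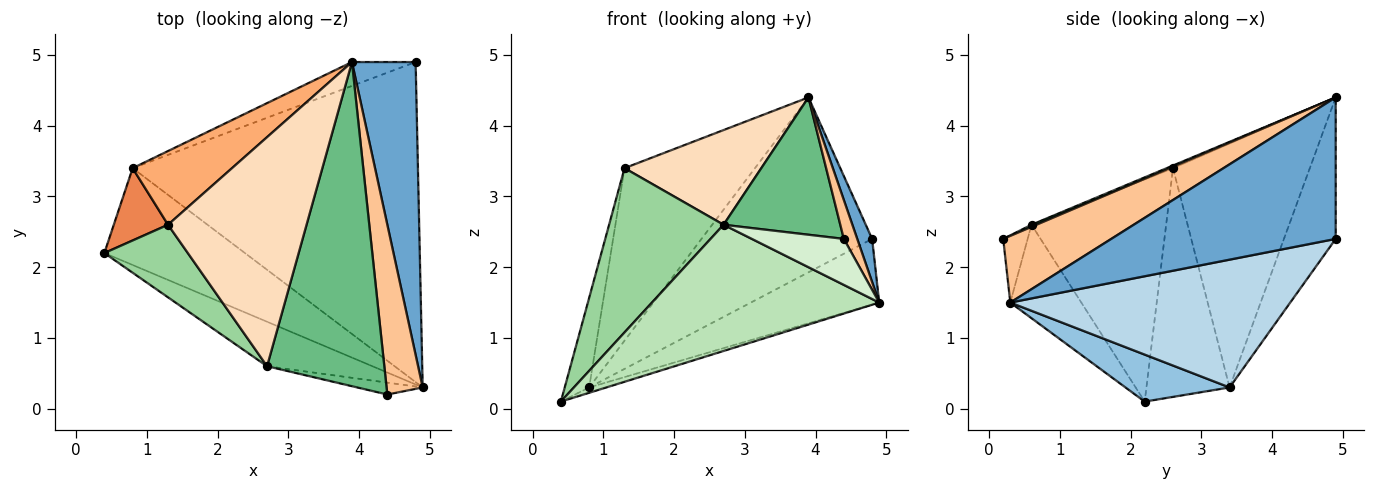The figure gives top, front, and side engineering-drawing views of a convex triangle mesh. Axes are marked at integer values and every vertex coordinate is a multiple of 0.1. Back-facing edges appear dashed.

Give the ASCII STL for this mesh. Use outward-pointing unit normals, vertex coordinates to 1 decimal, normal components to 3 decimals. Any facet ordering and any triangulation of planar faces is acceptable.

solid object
 facet normal 0.910 -0.060 0.410
  outer loop
   vertex 3.9 4.9 4.4
   vertex 4.9 0.3 1.5
   vertex 4.8 4.9 2.4
  endloop
 endfacet
 facet normal 0.317 0.052 -0.947
  outer loop
   vertex 0.8 3.4 0.3
   vertex 4.9 0.3 1.5
   vertex 0.4 2.2 0.1
  endloop
 endfacet
 facet normal 0.402 0.184 -0.897
  outer loop
   vertex 0.8 3.4 0.3
   vertex 4.8 4.9 2.4
   vertex 4.9 0.3 1.5
  endloop
 endfacet
 facet normal -0.288 0.949 -0.130
  outer loop
   vertex 0.8 3.4 0.3
   vertex 3.9 4.9 4.4
   vertex 4.8 4.9 2.4
  endloop
 endfacet
 facet normal -0.936 0.275 0.222
  outer loop
   vertex 0.8 3.4 0.3
   vertex 0.4 2.2 0.1
   vertex 1.3 2.6 3.4
  endloop
 endfacet
 facet normal -0.694 0.662 0.283
  outer loop
   vertex 0.8 3.4 0.3
   vertex 1.3 2.6 3.4
   vertex 3.9 4.9 4.4
  endloop
 endfacet
 facet normal 0.874 -0.109 0.474
  outer loop
   vertex 4.4 0.2 2.4
   vertex 4.9 0.3 1.5
   vertex 3.9 4.9 4.4
  endloop
 endfacet
 facet normal -0.018 -0.382 0.924
  outer loop
   vertex 2.7 0.6 2.6
   vertex 3.9 4.9 4.4
   vertex 1.3 2.6 3.4
  endloop
 endfacet
 facet normal 0.017 -0.390 0.921
  outer loop
   vertex 2.7 0.6 2.6
   vertex 4.4 0.2 2.4
   vertex 3.9 4.9 4.4
  endloop
 endfacet
 facet normal -0.732 -0.623 0.275
  outer loop
   vertex 2.7 0.6 2.6
   vertex 1.3 2.6 3.4
   vertex 0.4 2.2 0.1
  endloop
 endfacet
 facet normal -0.283 -0.905 -0.319
  outer loop
   vertex 2.7 0.6 2.6
   vertex 0.4 2.2 0.1
   vertex 4.9 0.3 1.5
  endloop
 endfacet
 facet normal -0.249 -0.938 -0.243
  outer loop
   vertex 2.7 0.6 2.6
   vertex 4.9 0.3 1.5
   vertex 4.4 0.2 2.4
  endloop
 endfacet
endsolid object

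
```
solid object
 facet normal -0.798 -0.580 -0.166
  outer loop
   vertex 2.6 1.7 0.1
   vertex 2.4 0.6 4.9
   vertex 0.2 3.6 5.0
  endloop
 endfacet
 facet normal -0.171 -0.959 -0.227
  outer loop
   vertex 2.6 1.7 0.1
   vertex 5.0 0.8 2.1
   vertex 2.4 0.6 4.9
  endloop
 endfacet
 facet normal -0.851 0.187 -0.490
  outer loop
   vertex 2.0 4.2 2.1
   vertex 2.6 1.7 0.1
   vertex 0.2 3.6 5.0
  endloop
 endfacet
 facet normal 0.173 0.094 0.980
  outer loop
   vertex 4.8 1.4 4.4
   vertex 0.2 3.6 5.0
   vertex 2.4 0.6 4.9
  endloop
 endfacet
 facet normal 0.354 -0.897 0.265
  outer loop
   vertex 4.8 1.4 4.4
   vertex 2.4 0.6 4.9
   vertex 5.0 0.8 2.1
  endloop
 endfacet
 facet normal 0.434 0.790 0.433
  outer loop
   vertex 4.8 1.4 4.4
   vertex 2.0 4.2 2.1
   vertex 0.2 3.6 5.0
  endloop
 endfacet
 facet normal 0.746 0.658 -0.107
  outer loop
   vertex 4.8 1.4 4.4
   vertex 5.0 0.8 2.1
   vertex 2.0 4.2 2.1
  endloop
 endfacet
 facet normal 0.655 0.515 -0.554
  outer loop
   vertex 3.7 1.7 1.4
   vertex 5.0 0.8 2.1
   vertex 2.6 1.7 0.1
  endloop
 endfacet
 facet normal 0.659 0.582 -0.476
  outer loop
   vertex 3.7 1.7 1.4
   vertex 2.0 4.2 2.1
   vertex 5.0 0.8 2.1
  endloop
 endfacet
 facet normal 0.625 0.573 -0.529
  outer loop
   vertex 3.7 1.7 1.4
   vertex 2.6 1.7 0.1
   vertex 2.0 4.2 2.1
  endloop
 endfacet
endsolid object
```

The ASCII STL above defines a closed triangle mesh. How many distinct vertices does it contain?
7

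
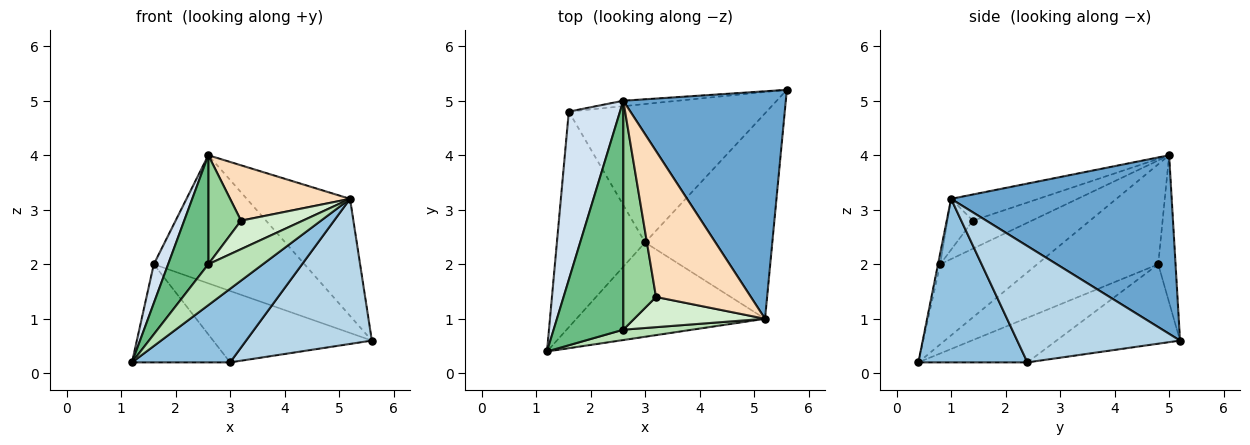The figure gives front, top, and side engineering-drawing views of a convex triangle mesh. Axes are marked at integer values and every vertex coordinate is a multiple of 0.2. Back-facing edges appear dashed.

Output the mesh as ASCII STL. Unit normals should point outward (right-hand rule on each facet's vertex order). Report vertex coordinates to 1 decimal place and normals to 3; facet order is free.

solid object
 facet normal 0.699 0.327 0.636
  outer loop
   vertex 5.2 1.0 3.2
   vertex 5.6 5.2 0.6
   vertex 2.6 5.0 4.0
  endloop
 endfacet
 facet normal 0.564 -0.508 -0.651
  outer loop
   vertex 5.2 1.0 3.2
   vertex 1.2 0.4 0.2
   vertex 3.0 2.4 0.2
  endloop
 endfacet
 facet normal 0.598 -0.462 -0.654
  outer loop
   vertex 5.2 1.0 3.2
   vertex 3.0 2.4 0.2
   vertex 5.6 5.2 0.6
  endloop
 endfacet
 facet normal -0.885 -0.105 0.453
  outer loop
   vertex 1.6 4.8 2.0
   vertex 1.2 0.4 0.2
   vertex 2.6 5.0 4.0
  endloop
 endfacet
 facet normal -0.418 0.376 -0.827
  outer loop
   vertex 1.6 4.8 2.0
   vertex 3.0 2.4 0.2
   vertex 1.2 0.4 0.2
  endloop
 endfacet
 facet normal -0.114 0.993 -0.042
  outer loop
   vertex 1.6 4.8 2.0
   vertex 2.6 5.0 4.0
   vertex 5.6 5.2 0.6
  endloop
 endfacet
 facet normal -0.336 0.432 -0.837
  outer loop
   vertex 1.6 4.8 2.0
   vertex 5.6 5.2 0.6
   vertex 3.0 2.4 0.2
  endloop
 endfacet
 facet normal -0.250 -0.343 0.905
  outer loop
   vertex 3.2 1.4 2.8
   vertex 5.2 1.0 3.2
   vertex 2.6 5.0 4.0
  endloop
 endfacet
 facet normal -0.720 -0.298 0.626
  outer loop
   vertex 2.6 0.8 2.0
   vertex 2.6 5.0 4.0
   vertex 1.2 0.4 0.2
  endloop
 endfacet
 facet normal -0.612 -0.340 0.714
  outer loop
   vertex 2.6 0.8 2.0
   vertex 3.2 1.4 2.8
   vertex 2.6 5.0 4.0
  endloop
 endfacet
 facet normal -0.039 -0.969 0.245
  outer loop
   vertex 2.6 0.8 2.0
   vertex 1.2 0.4 0.2
   vertex 5.2 1.0 3.2
  endloop
 endfacet
 facet normal -0.272 -0.661 0.700
  outer loop
   vertex 2.6 0.8 2.0
   vertex 5.2 1.0 3.2
   vertex 3.2 1.4 2.8
  endloop
 endfacet
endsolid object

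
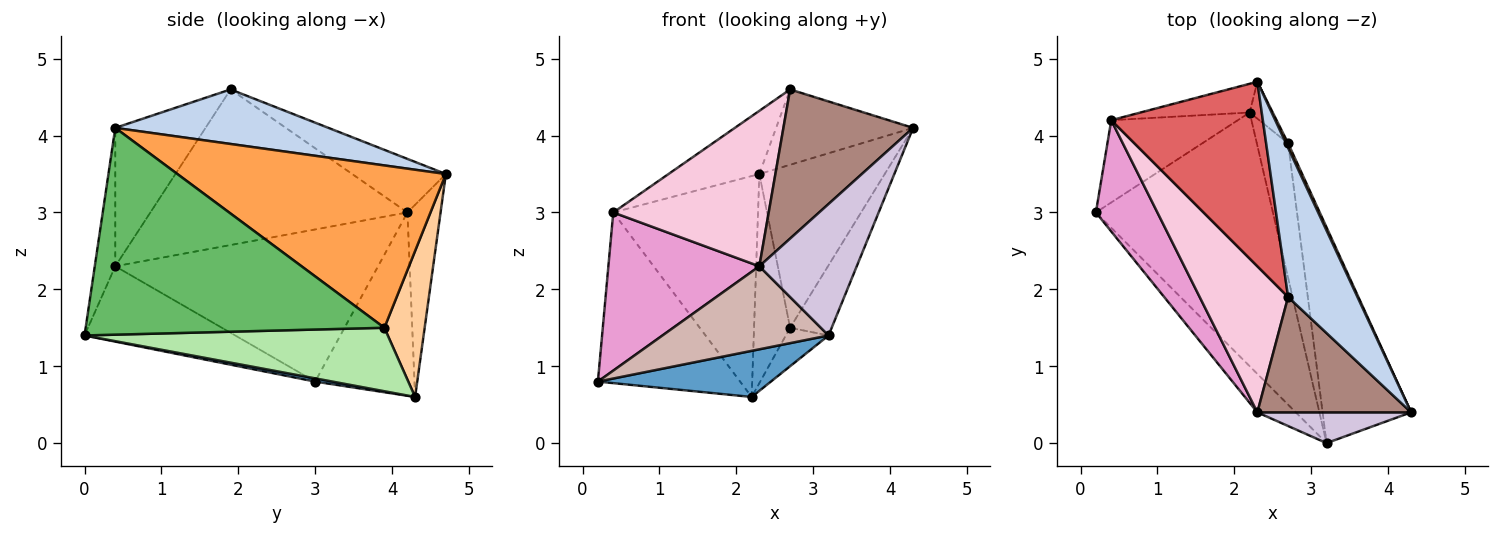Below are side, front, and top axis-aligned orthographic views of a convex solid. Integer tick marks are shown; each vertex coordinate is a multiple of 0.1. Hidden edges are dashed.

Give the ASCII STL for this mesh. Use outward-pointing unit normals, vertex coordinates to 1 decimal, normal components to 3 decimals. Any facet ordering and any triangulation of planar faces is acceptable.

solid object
 facet normal 0.018 -0.179 -0.984
  outer loop
   vertex 3.2 0.0 1.4
   vertex 0.2 3.0 0.8
   vertex 2.2 4.3 0.6
  endloop
 endfacet
 facet normal 0.574 0.369 0.731
  outer loop
   vertex 2.7 1.9 4.6
   vertex 4.3 0.4 4.1
   vertex 2.3 4.7 3.5
  endloop
 endfacet
 facet normal 0.906 0.423 0.012
  outer loop
   vertex 2.7 3.9 1.5
   vertex 2.3 4.7 3.5
   vertex 4.3 0.4 4.1
  endloop
 endfacet
 facet normal 0.740 0.662 -0.117
  outer loop
   vertex 2.7 3.9 1.5
   vertex 2.2 4.3 0.6
   vertex 2.3 4.7 3.5
  endloop
 endfacet
 facet normal 0.912 0.127 -0.390
  outer loop
   vertex 2.7 3.9 1.5
   vertex 4.3 0.4 4.1
   vertex 3.2 0.0 1.4
  endloop
 endfacet
 facet normal 0.890 0.125 -0.439
  outer loop
   vertex 2.7 3.9 1.5
   vertex 3.2 0.0 1.4
   vertex 2.2 4.3 0.6
  endloop
 endfacet
 facet normal -0.317 0.307 0.897
  outer loop
   vertex 0.4 4.2 3.0
   vertex 2.7 1.9 4.6
   vertex 2.3 4.7 3.5
  endloop
 endfacet
 facet normal -0.532 0.763 -0.368
  outer loop
   vertex 0.4 4.2 3.0
   vertex 2.2 4.3 0.6
   vertex 0.2 3.0 0.8
  endloop
 endfacet
 facet normal -0.221 0.967 -0.126
  outer loop
   vertex 0.4 4.2 3.0
   vertex 2.3 4.7 3.5
   vertex 2.2 4.3 0.6
  endloop
 endfacet
 facet normal -0.201 -0.954 0.223
  outer loop
   vertex 2.3 0.4 2.3
   vertex 3.2 0.0 1.4
   vertex 4.3 0.4 4.1
  endloop
 endfacet
 facet normal -0.482 -0.693 0.536
  outer loop
   vertex 2.3 0.4 2.3
   vertex 4.3 0.4 4.1
   vertex 2.7 1.9 4.6
  endloop
 endfacet
 facet normal -0.636 -0.701 -0.324
  outer loop
   vertex 2.3 0.4 2.3
   vertex 0.2 3.0 0.8
   vertex 3.2 0.0 1.4
  endloop
 endfacet
 facet normal -0.818 -0.470 0.331
  outer loop
   vertex 2.3 0.4 2.3
   vertex 0.4 4.2 3.0
   vertex 0.2 3.0 0.8
  endloop
 endfacet
 facet normal -0.770 -0.465 0.437
  outer loop
   vertex 2.3 0.4 2.3
   vertex 2.7 1.9 4.6
   vertex 0.4 4.2 3.0
  endloop
 endfacet
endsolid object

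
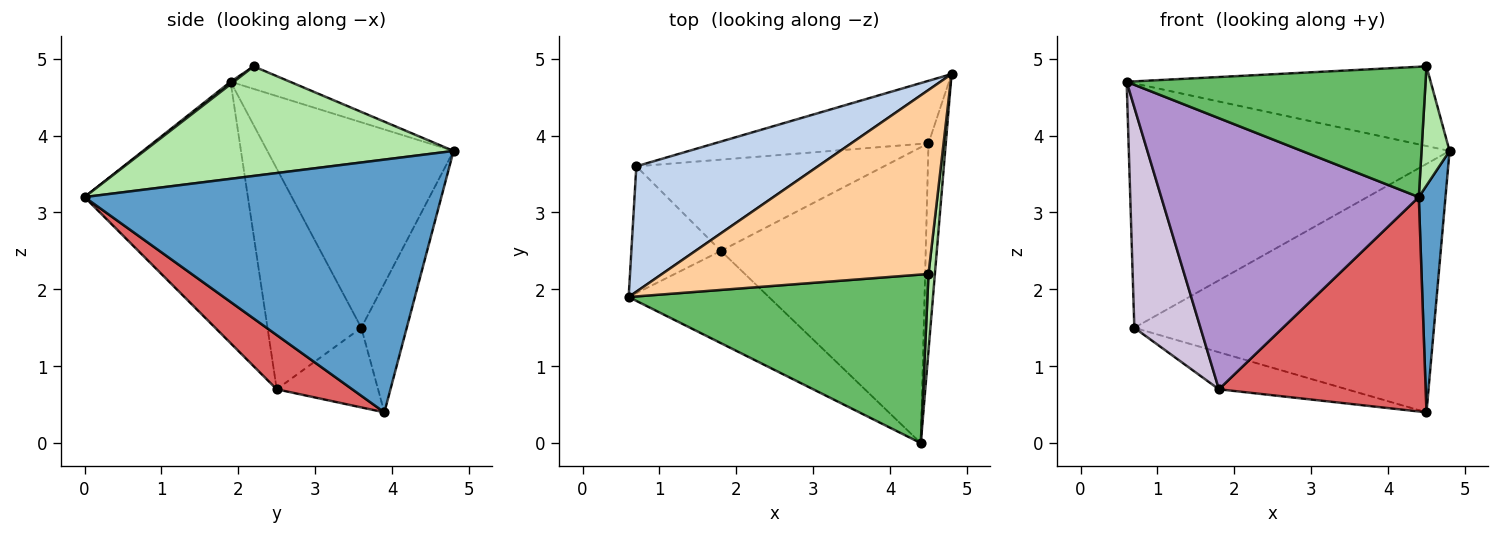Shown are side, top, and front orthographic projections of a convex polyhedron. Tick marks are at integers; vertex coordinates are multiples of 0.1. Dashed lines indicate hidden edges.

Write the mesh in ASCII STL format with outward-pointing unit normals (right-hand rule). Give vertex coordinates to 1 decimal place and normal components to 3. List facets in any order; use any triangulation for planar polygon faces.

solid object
 facet normal 0.995 -0.074 -0.068
  outer loop
   vertex 4.5 3.9 0.4
   vertex 4.8 4.8 3.8
   vertex 4.4 0.0 3.2
  endloop
 endfacet
 facet normal -0.459 0.790 0.406
  outer loop
   vertex 0.7 3.6 1.5
   vertex 0.6 1.9 4.7
   vertex 4.8 4.8 3.8
  endloop
 endfacet
 facet normal -0.146 0.960 -0.241
  outer loop
   vertex 0.7 3.6 1.5
   vertex 4.8 4.8 3.8
   vertex 4.5 3.9 0.4
  endloop
 endfacet
 facet normal -0.077 0.396 0.915
  outer loop
   vertex 4.5 2.2 4.9
   vertex 4.8 4.8 3.8
   vertex 0.6 1.9 4.7
  endloop
 endfacet
 facet normal 0.006 -0.612 0.791
  outer loop
   vertex 4.5 2.2 4.9
   vertex 0.6 1.9 4.7
   vertex 4.4 0.0 3.2
  endloop
 endfacet
 facet normal 0.994 -0.090 0.058
  outer loop
   vertex 4.5 2.2 4.9
   vertex 4.4 0.0 3.2
   vertex 4.8 4.8 3.8
  endloop
 endfacet
 facet normal 0.210 -0.574 -0.792
  outer loop
   vertex 1.8 2.5 0.7
   vertex 4.5 3.9 0.4
   vertex 4.4 0.0 3.2
  endloop
 endfacet
 facet normal -0.286 0.360 -0.888
  outer loop
   vertex 1.8 2.5 0.7
   vertex 0.7 3.6 1.5
   vertex 4.5 3.9 0.4
  endloop
 endfacet
 facet normal -0.515 -0.812 -0.276
  outer loop
   vertex 1.8 2.5 0.7
   vertex 4.4 0.0 3.2
   vertex 0.6 1.9 4.7
  endloop
 endfacet
 facet normal -0.776 -0.547 -0.315
  outer loop
   vertex 1.8 2.5 0.7
   vertex 0.6 1.9 4.7
   vertex 0.7 3.6 1.5
  endloop
 endfacet
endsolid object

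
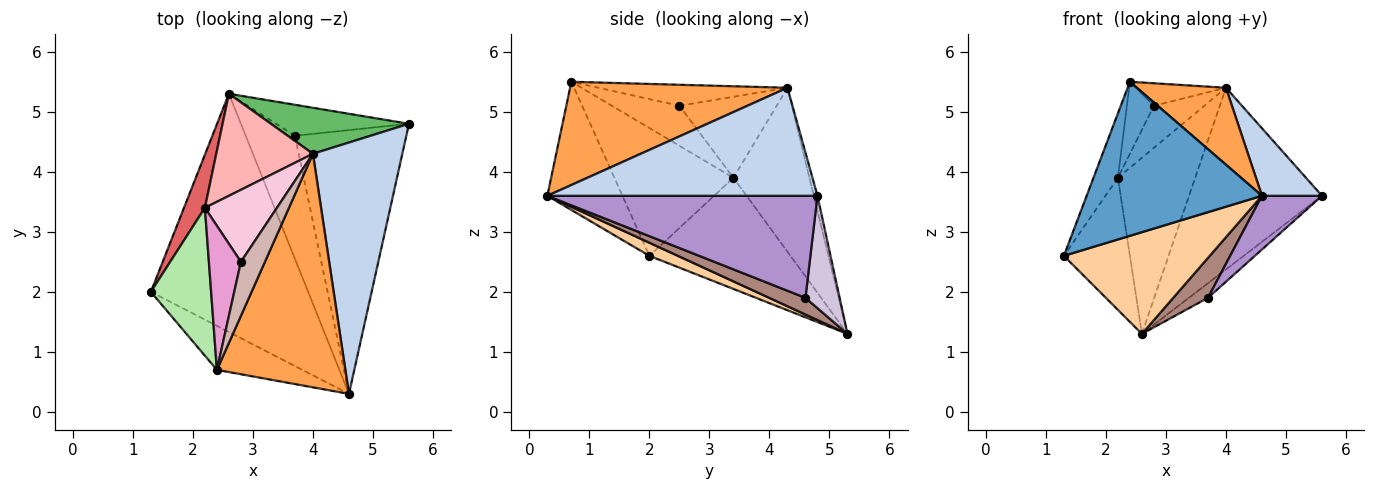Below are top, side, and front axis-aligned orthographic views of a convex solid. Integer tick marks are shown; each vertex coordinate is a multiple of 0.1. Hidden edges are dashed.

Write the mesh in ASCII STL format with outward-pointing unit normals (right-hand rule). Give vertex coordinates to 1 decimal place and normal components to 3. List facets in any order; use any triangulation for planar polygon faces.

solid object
 facet normal -0.381 -0.889 -0.254
  outer loop
   vertex 2.4 0.7 5.5
   vertex 1.3 2.0 2.6
   vertex 4.6 0.3 3.6
  endloop
 endfacet
 facet normal 0.760 -0.169 0.628
  outer loop
   vertex 4.0 4.3 5.4
   vertex 4.6 0.3 3.6
   vertex 5.6 4.8 3.6
  endloop
 endfacet
 facet normal 0.607 -0.249 0.755
  outer loop
   vertex 4.0 4.3 5.4
   vertex 2.4 0.7 5.5
   vertex 4.6 0.3 3.6
  endloop
 endfacet
 facet normal 0.076 -0.391 -0.917
  outer loop
   vertex 2.6 5.3 1.3
   vertex 4.6 0.3 3.6
   vertex 1.3 2.0 2.6
  endloop
 endfacet
 facet normal -0.027 0.969 0.245
  outer loop
   vertex 2.6 5.3 1.3
   vertex 4.0 4.3 5.4
   vertex 5.6 4.8 3.6
  endloop
 endfacet
 facet normal -0.889 0.183 0.419
  outer loop
   vertex 2.2 3.4 3.9
   vertex 1.3 2.0 2.6
   vertex 2.4 0.7 5.5
  endloop
 endfacet
 facet normal -0.893 0.418 0.168
  outer loop
   vertex 2.2 3.4 3.9
   vertex 2.6 5.3 1.3
   vertex 1.3 2.0 2.6
  endloop
 endfacet
 facet normal -0.648 0.659 0.382
  outer loop
   vertex 2.2 3.4 3.9
   vertex 4.0 4.3 5.4
   vertex 2.6 5.3 1.3
  endloop
 endfacet
 facet normal 0.668 -0.148 -0.729
  outer loop
   vertex 3.7 4.6 1.9
   vertex 5.6 4.8 3.6
   vertex 4.6 0.3 3.6
  endloop
 endfacet
 facet normal 0.607 0.338 -0.719
  outer loop
   vertex 3.7 4.6 1.9
   vertex 2.6 5.3 1.3
   vertex 5.6 4.8 3.6
  endloop
 endfacet
 facet normal 0.307 -0.294 -0.905
  outer loop
   vertex 3.7 4.6 1.9
   vertex 4.6 0.3 3.6
   vertex 2.6 5.3 1.3
  endloop
 endfacet
 facet normal -0.628 0.299 0.718
  outer loop
   vertex 2.8 2.5 5.1
   vertex 2.4 0.7 5.5
   vertex 4.0 4.3 5.4
  endloop
 endfacet
 facet normal -0.745 0.298 0.596
  outer loop
   vertex 2.8 2.5 5.1
   vertex 2.2 3.4 3.9
   vertex 2.4 0.7 5.5
  endloop
 endfacet
 facet normal -0.697 0.361 0.619
  outer loop
   vertex 2.8 2.5 5.1
   vertex 4.0 4.3 5.4
   vertex 2.2 3.4 3.9
  endloop
 endfacet
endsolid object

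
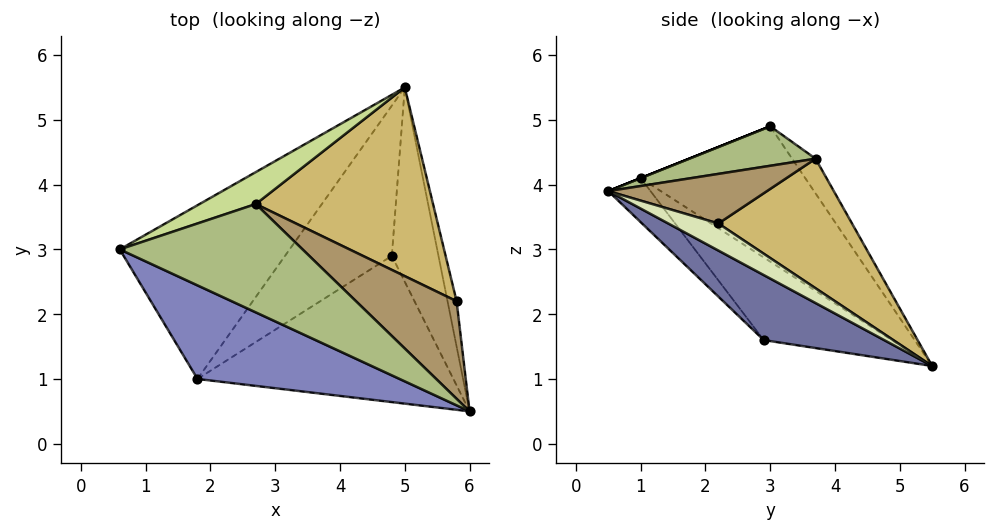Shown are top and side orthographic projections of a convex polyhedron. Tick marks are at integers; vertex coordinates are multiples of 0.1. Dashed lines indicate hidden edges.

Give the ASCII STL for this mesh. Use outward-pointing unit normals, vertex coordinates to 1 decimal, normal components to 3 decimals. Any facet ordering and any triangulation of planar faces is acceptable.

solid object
 facet normal 0.803 -0.150 -0.576
  outer loop
   vertex 4.8 2.9 1.6
   vertex 5.0 5.5 1.2
   vertex 6.0 0.5 3.9
  endloop
 endfacet
 facet normal 0.000 -0.371 0.928
  outer loop
   vertex 1.8 1.0 4.1
   vertex 6.0 0.5 3.9
   vertex 0.6 3.0 4.9
  endloop
 endfacet
 facet normal -0.118 -0.717 -0.687
  outer loop
   vertex 1.8 1.0 4.1
   vertex 4.8 2.9 1.6
   vertex 6.0 0.5 3.9
  endloop
 endfacet
 facet normal -0.622 -0.061 -0.781
  outer loop
   vertex 1.8 1.0 4.1
   vertex 0.6 3.0 4.9
   vertex 5.0 5.5 1.2
  endloop
 endfacet
 facet normal -0.610 -0.074 -0.789
  outer loop
   vertex 1.8 1.0 4.1
   vertex 5.0 5.5 1.2
   vertex 4.8 2.9 1.6
  endloop
 endfacet
 facet normal 0.211 0.065 0.975
  outer loop
   vertex 2.7 3.7 4.4
   vertex 0.6 3.0 4.9
   vertex 6.0 0.5 3.9
  endloop
 endfacet
 facet normal -0.219 0.909 0.354
  outer loop
   vertex 2.7 3.7 4.4
   vertex 5.0 5.5 1.2
   vertex 0.6 3.0 4.9
  endloop
 endfacet
 facet normal 0.948 0.018 -0.318
  outer loop
   vertex 5.8 2.2 3.4
   vertex 6.0 0.5 3.9
   vertex 5.0 5.5 1.2
  endloop
 endfacet
 facet normal 0.422 0.301 0.855
  outer loop
   vertex 5.8 2.2 3.4
   vertex 2.7 3.7 4.4
   vertex 6.0 0.5 3.9
  endloop
 endfacet
 facet normal 0.488 0.563 0.667
  outer loop
   vertex 5.8 2.2 3.4
   vertex 5.0 5.5 1.2
   vertex 2.7 3.7 4.4
  endloop
 endfacet
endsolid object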